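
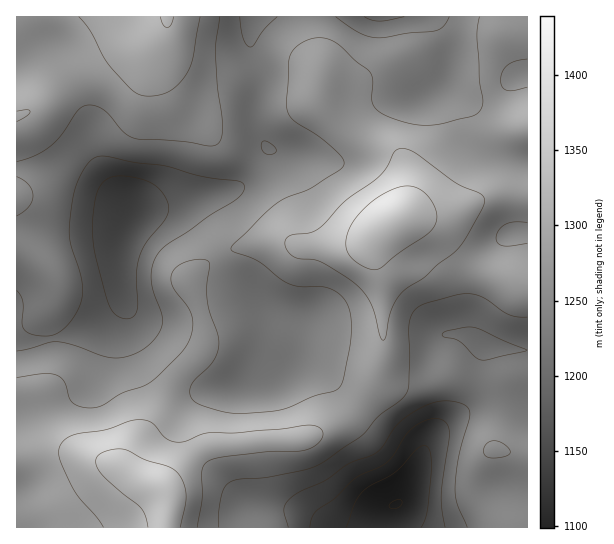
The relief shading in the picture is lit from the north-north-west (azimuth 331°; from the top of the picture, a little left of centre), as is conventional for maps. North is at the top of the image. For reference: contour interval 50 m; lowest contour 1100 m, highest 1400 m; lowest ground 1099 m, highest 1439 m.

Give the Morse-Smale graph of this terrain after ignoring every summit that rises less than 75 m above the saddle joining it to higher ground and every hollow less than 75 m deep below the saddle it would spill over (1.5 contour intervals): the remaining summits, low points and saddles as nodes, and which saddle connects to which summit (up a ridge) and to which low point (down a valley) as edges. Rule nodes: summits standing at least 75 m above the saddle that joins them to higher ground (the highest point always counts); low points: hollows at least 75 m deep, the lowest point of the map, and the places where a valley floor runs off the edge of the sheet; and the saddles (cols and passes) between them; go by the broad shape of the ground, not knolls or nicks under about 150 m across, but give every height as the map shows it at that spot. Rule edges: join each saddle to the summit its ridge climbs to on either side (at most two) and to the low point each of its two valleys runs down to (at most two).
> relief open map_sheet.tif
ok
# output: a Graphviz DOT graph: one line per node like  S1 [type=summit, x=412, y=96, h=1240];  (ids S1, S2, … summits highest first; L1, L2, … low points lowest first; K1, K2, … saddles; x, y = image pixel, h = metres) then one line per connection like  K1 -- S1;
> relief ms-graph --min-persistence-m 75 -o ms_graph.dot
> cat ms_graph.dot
graph terrain {
  S1 [type=summit, x=395, y=217, h=1439];
  S2 [type=summit, x=162, y=487, h=1427];
  S3 [type=summit, x=167, y=18, h=1403];
  L1 [type=low, x=395, y=505, h=1099];
  L2 [type=low, x=130, y=211, h=1154];
  K1 [type=saddle, x=357, y=407, h=1316];
  K2 [type=saddle, x=261, y=91, h=1260];
  K1 -- S1;
  K1 -- S2;
  K1 -- L1;
  K1 -- L2;
  K2 -- S1;
  K2 -- S3;
  K2 -- L2;
}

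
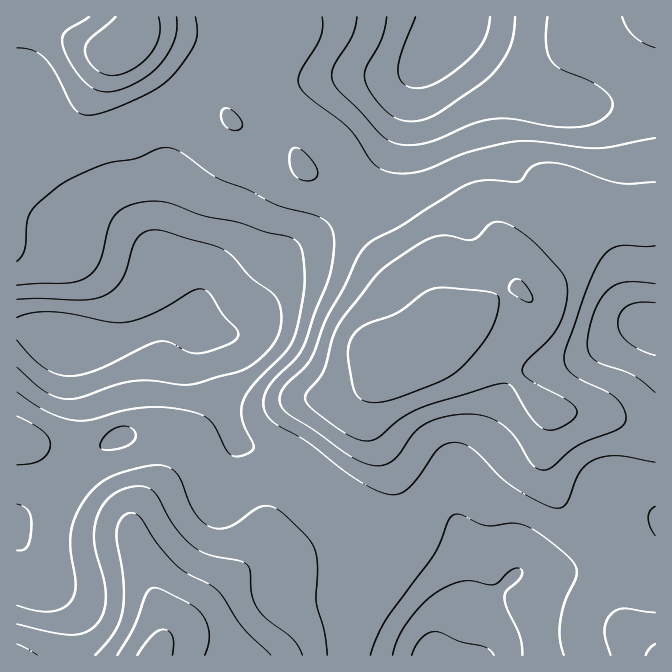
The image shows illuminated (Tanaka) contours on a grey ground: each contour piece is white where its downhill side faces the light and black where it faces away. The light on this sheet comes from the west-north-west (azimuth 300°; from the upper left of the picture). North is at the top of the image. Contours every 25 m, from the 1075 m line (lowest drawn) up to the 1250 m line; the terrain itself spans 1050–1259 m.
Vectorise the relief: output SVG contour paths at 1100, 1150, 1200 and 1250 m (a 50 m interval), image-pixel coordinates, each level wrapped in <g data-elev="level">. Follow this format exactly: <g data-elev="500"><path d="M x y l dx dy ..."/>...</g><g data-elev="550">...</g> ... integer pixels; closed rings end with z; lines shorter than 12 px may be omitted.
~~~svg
<g data-elev="1100"><path d="M393 655l5-17 8-14 16-19 13-12 15-8 14-4 10 0 14 4 7-1 14-12 8-4 5 2 0 5-4 5-12 12-2 6 3 10 13 29 2 18"/><path d="M17 299l23-1 44 2 11-1 10-4 10-7 8-10 10-31 4-9 8-6 12-2 56 15 14 7 8 6 15 19 24 18 6 10 1 12-1 12-4 11-9 12-12 11-16 9-45 12-14 1-30-5-16 1-19 4-35 13-15 1-10-2-11-6-27-24"/><path d="M515 17l-2 18-4 13-7 14-11 13-12 10-42 28-12 6-13 2-14-2-11-7-15-17-7-15 1-12 15-28 6-23"/></g><g data-elev="1150"><path d="M327 655l-3-23-8-30 2-32-1-13-3-10-7-10-25-25-7-4-7-2-11 2-20 15-8 4-10 2-10-3-9-6-7-10-11-28-5-8-7-6-8-3-20 2-30 9-15 10-13 14-8 15-5 17-1 16 6 37-2 10-6 9-10 6-11 2-13-2-17-5"/><path d="M655 613l-31-5-7 2-5 3-5 7-2 10 1 10 5 15"/><path d="M17 465l13-1 10-4 8-7 2-8-1-7-5-6-12-8-15-8"/><path d="M655 392l-22-17-38-15-6-7-2-10 2-15 5-16 6-12 9-10 8-6 8-2 30 2"/><path d="M17 261l4-4 3-7 3-27 3-10 8-10 22-18 18-10 27-11 31-6 24-10 14 1 10 5 35 25 30 11 28 15 41 12 7 4 6 6 2 6 1 10-3 27-26 72-8 15-27 28-5 10-2 10 4 10 7 7 33 20 47 35 28 16 10 2 8-2 7-3 8-8 24-34 8-5 11 0 8 2 8 5 26 27 15 11 29 16 15 4 5-2 3-3 9-25 5-8 13-10 10-3 13-1 38 6"/><path d="M655 138l-43 9-15 1-62-7-21 1-47 11-35 15-14 4-18 2-15-3-7-3-6-6-16-25-9-10-39-30-9-12-1-7 2-6 21-35 2-10-1-10"/><path d="M622 17l5 11 7 8 10 7 11 5"/></g><g data-elev="1200"><path d="M38 655l-21-11"/><path d="M271 655l-29-28-23-36-9-6-21-11-12-8-20-22-17-27-8-4-5 1-5 4-4 6-1 8 7 52 0 16-2 15-8 19-19 21"/><path d="M361 440l7 1 9-3 24-20 21-11 80-24 6 1 4 2 19 31 6 7 7 5 6 1 7-1 10-5 7-6 3-6-5-9-39-21-7-5-4-5 1-5 3-5 23-22 8-12 7-16 3-19-1-11-3-9-33-34-18-13-14-4-8 2-12 12-6 4-7 0-18-5-12 2-11 4-15 9-24 17-10 10-37 48-6 13-8 33-6 8-11 13-2 5 2 6 11 10 26 19z"/><path d="M89 17l-24 15-3 5 1 8 8 18 13 18 11 8 12 3 11-2 16-6 13-8 12-10 9-13 6-13 3-12 0-11"/></g><g data-elev="1250"><path d="M172 655l2-11-1-7-3-5-6-3-5 2-7 5-15 19"/></g>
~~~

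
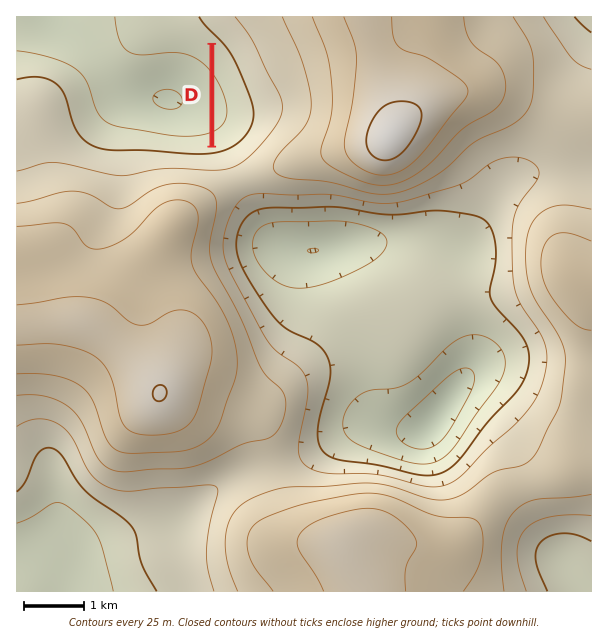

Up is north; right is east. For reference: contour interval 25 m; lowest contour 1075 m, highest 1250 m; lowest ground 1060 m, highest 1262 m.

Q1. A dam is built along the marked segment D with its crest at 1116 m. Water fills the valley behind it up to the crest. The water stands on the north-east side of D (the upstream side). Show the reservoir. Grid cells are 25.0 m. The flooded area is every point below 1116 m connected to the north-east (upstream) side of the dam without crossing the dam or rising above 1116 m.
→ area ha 56.4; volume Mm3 5.88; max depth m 25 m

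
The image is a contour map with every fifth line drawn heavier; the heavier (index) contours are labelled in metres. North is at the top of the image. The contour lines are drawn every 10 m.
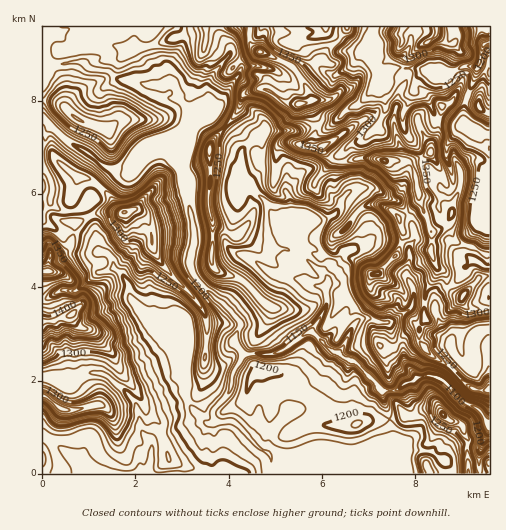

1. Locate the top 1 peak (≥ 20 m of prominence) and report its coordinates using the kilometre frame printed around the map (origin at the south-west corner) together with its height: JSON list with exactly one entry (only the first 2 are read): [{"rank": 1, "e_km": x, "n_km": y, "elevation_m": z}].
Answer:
[{"rank": 1, "e_km": 0.66, "n_km": 3.44, "elevation_m": 1424}]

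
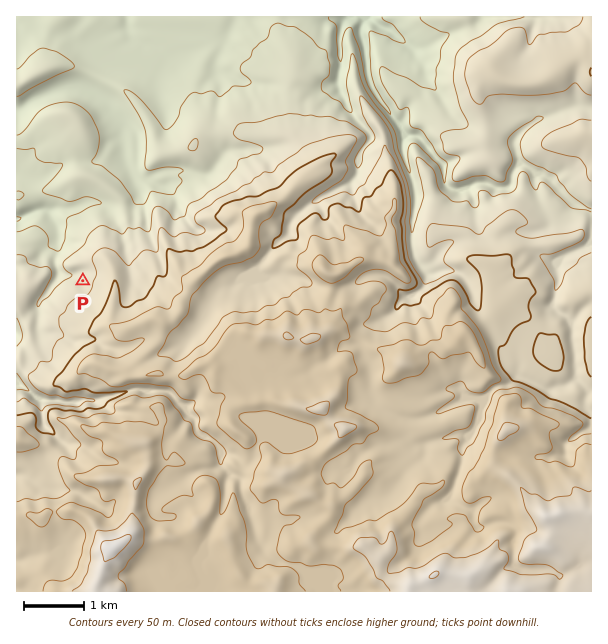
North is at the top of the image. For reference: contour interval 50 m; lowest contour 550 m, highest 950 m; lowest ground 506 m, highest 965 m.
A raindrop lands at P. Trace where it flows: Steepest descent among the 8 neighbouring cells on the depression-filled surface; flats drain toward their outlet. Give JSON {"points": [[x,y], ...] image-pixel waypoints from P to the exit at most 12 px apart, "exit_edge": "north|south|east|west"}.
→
{"points": [[83, 281], [71, 276], [59, 273], [56, 261], [56, 249], [57, 237], [57, 225], [50, 213], [39, 210], [27, 215], [17, 219]], "exit_edge": "west"}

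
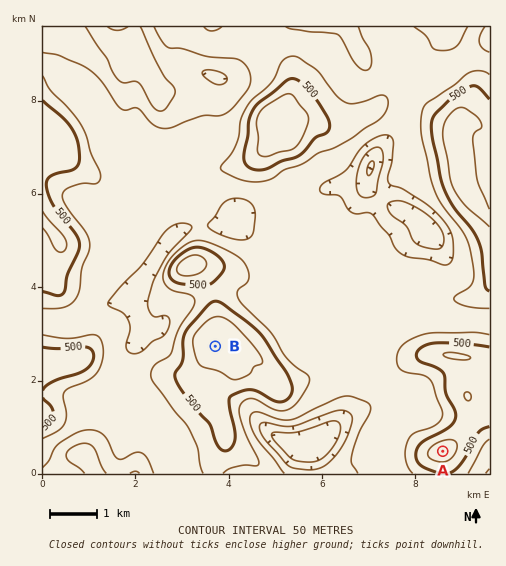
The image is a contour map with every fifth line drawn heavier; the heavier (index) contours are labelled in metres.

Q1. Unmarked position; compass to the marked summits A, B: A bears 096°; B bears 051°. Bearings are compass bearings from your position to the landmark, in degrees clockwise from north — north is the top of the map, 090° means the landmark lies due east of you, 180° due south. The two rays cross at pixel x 127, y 418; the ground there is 420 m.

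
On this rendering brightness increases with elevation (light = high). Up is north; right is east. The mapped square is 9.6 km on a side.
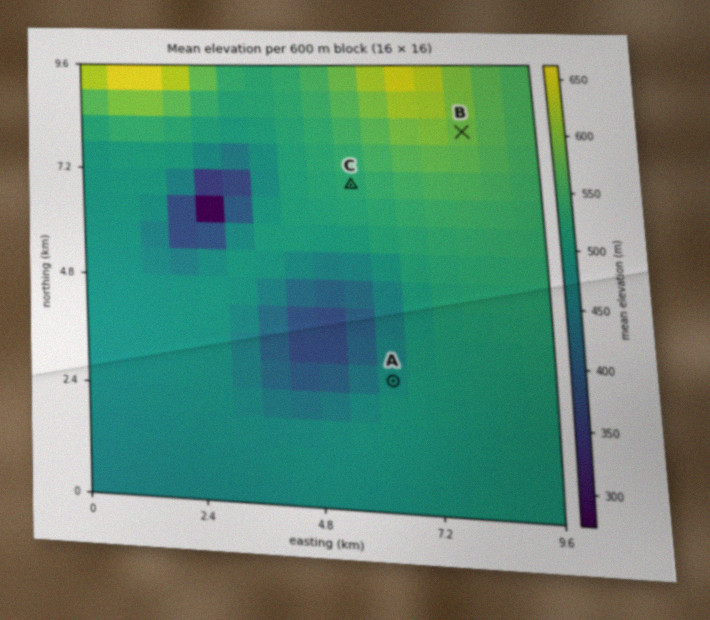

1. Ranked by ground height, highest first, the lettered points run B C A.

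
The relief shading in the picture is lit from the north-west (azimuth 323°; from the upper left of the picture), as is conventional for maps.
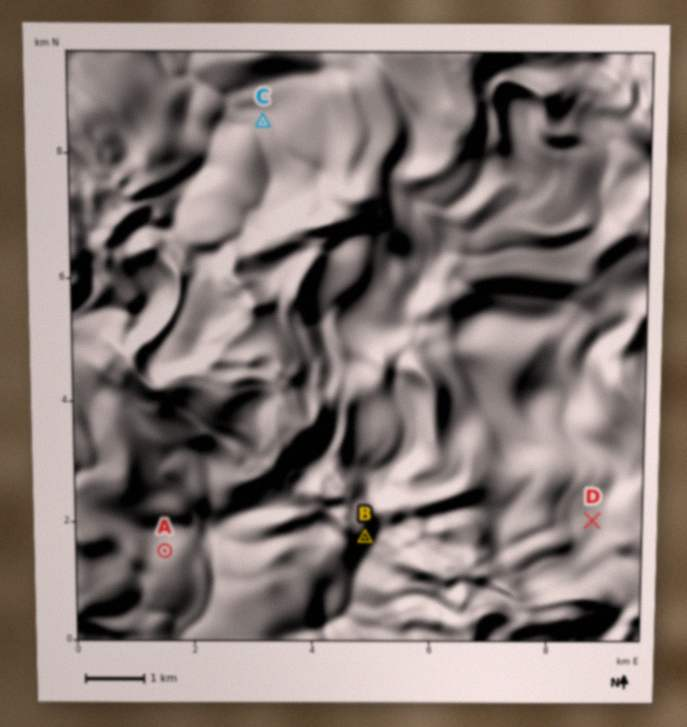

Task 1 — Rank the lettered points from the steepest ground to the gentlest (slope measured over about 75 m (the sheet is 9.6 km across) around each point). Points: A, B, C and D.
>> B A C D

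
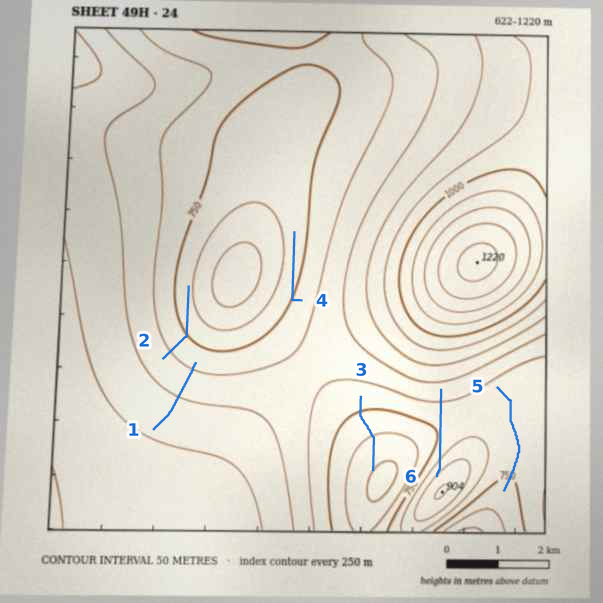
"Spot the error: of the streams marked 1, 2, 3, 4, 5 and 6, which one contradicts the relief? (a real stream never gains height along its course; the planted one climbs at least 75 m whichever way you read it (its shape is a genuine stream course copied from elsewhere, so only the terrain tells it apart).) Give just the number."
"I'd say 6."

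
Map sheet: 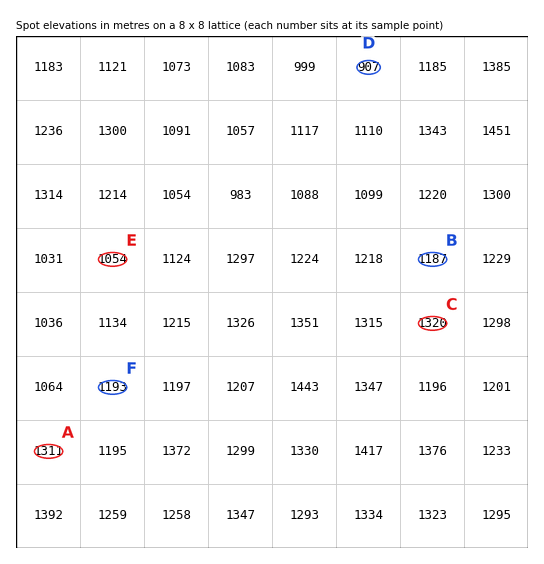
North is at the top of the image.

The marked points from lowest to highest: B A C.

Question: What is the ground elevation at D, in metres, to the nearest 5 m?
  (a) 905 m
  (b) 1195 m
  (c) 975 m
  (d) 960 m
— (a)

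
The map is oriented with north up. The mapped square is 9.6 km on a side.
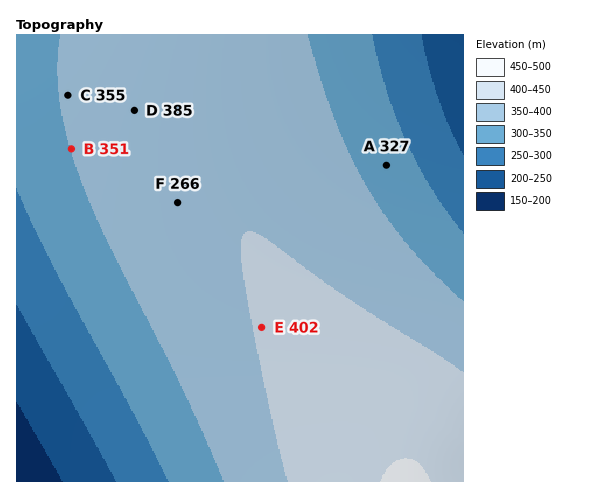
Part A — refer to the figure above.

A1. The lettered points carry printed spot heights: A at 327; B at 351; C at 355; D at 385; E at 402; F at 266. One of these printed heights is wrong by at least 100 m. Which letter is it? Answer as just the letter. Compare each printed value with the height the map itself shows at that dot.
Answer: F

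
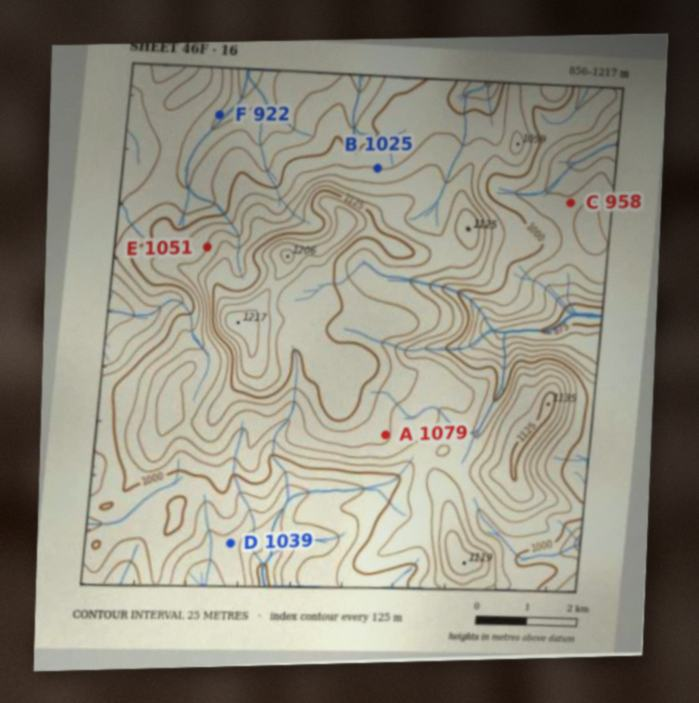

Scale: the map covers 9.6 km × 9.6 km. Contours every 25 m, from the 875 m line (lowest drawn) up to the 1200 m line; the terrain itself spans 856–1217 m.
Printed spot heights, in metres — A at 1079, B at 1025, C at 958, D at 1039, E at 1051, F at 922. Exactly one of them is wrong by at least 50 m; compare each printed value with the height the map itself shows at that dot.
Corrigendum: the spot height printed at D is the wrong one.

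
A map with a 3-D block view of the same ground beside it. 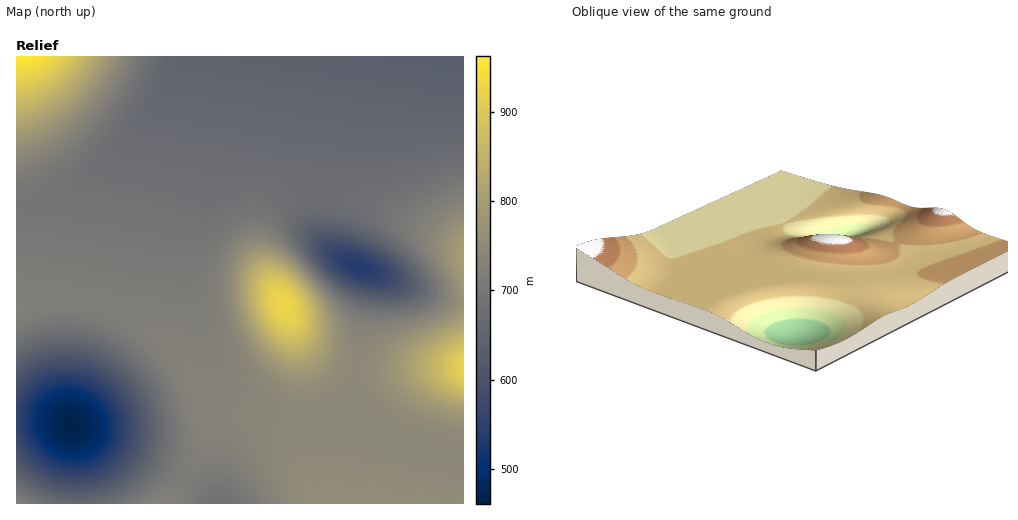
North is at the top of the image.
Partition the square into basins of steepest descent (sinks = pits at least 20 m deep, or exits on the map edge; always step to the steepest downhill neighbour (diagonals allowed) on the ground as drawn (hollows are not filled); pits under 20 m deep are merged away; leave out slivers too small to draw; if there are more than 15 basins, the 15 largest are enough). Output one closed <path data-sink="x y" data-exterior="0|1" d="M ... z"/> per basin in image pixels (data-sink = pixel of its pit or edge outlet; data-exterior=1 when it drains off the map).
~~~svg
<path data-sink="463 57" data-exterior="1" d="M463 56l-446 0-1 249 30-5 35 1 30 8 32 17 15 11 20 22 13 18 15 30 17 0 20 5 31 15 16 18 31 53-12-42 0-53-5-38-15-49-26-51-3-15 0-20 2-10 5-9 18-15 17-5 19 0 49 13 93 43z"/><path data-sink="71 424" data-exterior="0" d="M71 300l-25 0-30 6 0 197 153 1 26-39 10-23 2-27-5-17-11-21-13-18-26-27-35-20-20-8z"/><path data-sink="358 267" data-exterior="0" d="M321 191l-26 1-15 6-13 13-7 19 0 20 3 15 29 59 11 15 20 17 34 12 48 1 58-3 1-118-94-44z"/><path data-sink="221 503" data-exterior="1" d="M223 407l-18 1 2 7 0 16-4 18-32 55 153-1-34-58-16-18-24-13z"/>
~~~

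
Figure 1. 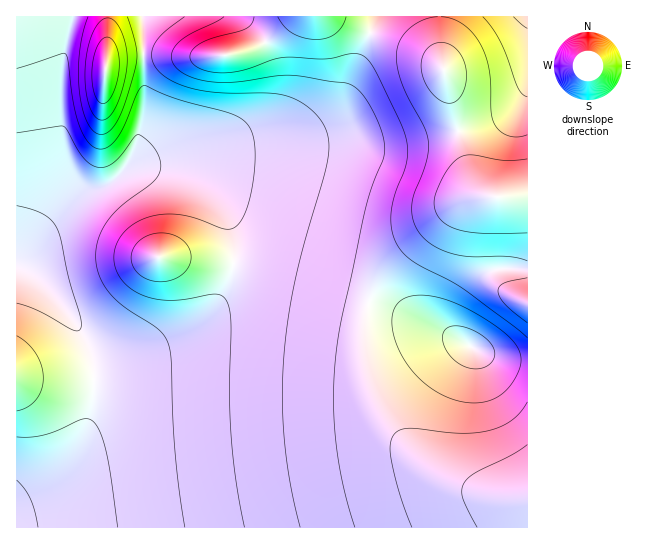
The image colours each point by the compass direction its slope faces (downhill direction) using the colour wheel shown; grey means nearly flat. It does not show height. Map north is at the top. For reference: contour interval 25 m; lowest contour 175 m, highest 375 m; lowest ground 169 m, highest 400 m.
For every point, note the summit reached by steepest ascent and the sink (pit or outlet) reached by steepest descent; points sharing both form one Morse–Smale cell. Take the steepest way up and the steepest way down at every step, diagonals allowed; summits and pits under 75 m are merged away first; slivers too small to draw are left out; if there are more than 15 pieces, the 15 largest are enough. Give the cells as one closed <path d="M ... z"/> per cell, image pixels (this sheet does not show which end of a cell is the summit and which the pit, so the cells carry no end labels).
<path d="M527 16l-384 1 2 76-1 25-3 13-10 28-18 22-8 6-24 8-19 13-46 49 1 271 511-1z"/><path d="M142 16l-70 1-8 32-4 30 1 86-2 16-10 25-17 28-15 17 0 5 45-48 19-13 24-8 8-6 18-22 10-28 3-13 1-25-1-67z"/><path d="M71 16l-55 1 1 236 27-38 11-21 4-13 2-16-1-86z"/>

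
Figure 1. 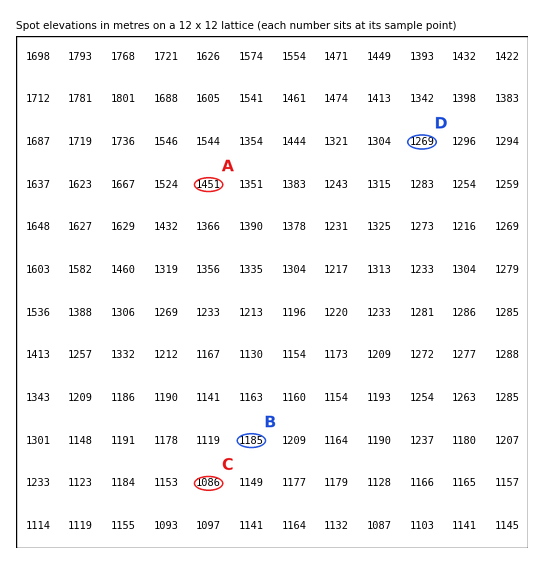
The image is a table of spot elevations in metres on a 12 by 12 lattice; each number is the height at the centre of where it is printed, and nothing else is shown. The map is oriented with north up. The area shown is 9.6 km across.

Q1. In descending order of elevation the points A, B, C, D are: A D B C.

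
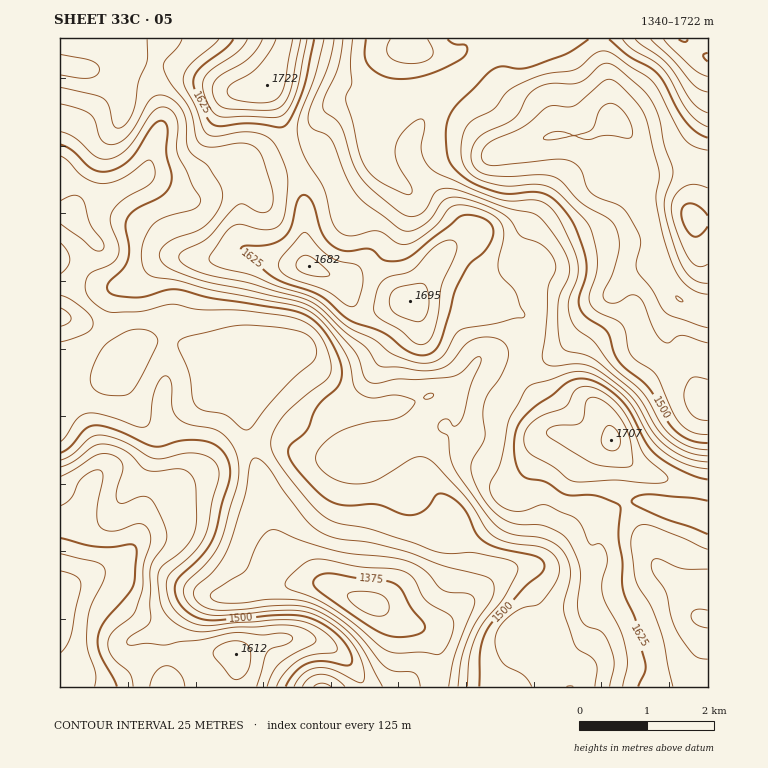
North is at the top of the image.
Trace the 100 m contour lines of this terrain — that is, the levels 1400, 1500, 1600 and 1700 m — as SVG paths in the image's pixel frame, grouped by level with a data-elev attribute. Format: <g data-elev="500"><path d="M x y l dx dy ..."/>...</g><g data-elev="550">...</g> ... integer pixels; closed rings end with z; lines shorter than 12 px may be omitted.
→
<g data-elev="1400"><path d="M436 655l-14-3-25 1-10-3-48-37-23-14-28-11-3-3 1-3 5-7 13-11 12-5 11 1 31 7 34 2 13 3 9 6 12 22 22 14 5 5 0 10-4 13-7 10z"/><path d="M681 302l-4-2-1-4 6 4 1 1z"/><path d="M544 139l1-3 9-4 10 0 10 3 15-4 5-4 7-18 4-4 5-2 6 2 7 6 6 9 3 11 0 6-4 1-20-3-19 4-15-3-22 4z"/></g><g data-elev="1500"><path d="M286 687l10-16 13-8 13-2 24 5 4-1 2-4 0-5-6-12-9-10-11-8-12-7-12-3-27-1-61 5-13-1-16-9-5-6-4-9-1-8 2-7 28-29 7-10 4-10 14-57-2-14-7-11-10-6-15-3-14 0-20 6-9 0-37-16-20-5-10 4-16 18-10 6"/><path d="M708 443l-19-3-15-11-7-8-19-33-23-20-7-8-4-8-7-20-6-5-13-9-7-7-2-11 7-26-1-17-11-32-14-20-10-8-10-4-8-1-27 2-26-8-10-5-10-8-8-9-3-6-2-26 4-17 8-11 32-32 11-6 19 3 13-3 34-13 21-14"/><path d="M708 216l-7-8-9-4-7 1-4 7 3 13 8 11 7 0 9-10"/><path d="M60 144l12 6 20 19 7 2 9 0 12-4 10-8 25-36 7-2 5 4 1 7-2 20 6 22-1 11-4 6-5 5-25 12-9 9-3 10 4 18 0 12-5 10-16 17-1 5 3 4 9 3 19 1 29-7 13 0 32 8 84 13 15 7 13 14 9 13 7 15 2 10-1 11-5 8-18 17-11 24-16 15-3 7 2 6 5 9 26 28 8 6 10 3 12 2 25-2 26 10 8 1 12-3 7-6 7-10 3-2 5 0 10 5 9 8 5 9 8 17 9 9 15 6 35 8 8 5 1 6-2 5-19 16-29 33-8 10-6 20-1 36"/><path d="M448 39l6 5 10 1 3 1 0 5-4 7-15 8-18 8-15 4-13 1-19-3-13-9-5-11 1-17"/><path d="M609 39l19 17 20 11 9 6 7 9 13 27 9 13 10 10 12 6"/></g><g data-elev="1600"><path d="M133 687l-3-12-17-17-4-9-1-6 4-11 19-15 5-8 7-21 1-25 6-20-1-12-4-6-5-1-27 7-9-1-5-4-2-7 0-10 6-32-1-5-3-2-7 1-9 6-4 5-8 17-11 7"/><path d="M232 678l6 1 5-2 4-6 3-6 1-11-2-6-3-4-6-3-9 0-10 3-5 4-3 5 2 5z"/><path d="M708 469l-24-6-22-13-12-12-16-29-9-11-20-17-17-8-9-2-8 1-41 13-5 6-16 28-8 43-11 22 1 10 7 10 12 6 12 1 18-6 5 0 27 11 9 8 8 19 4 2 6-1 4 2 3 6 1 8-5 22 0 12 4 10 15 28 6 24 0 10-4 21"/><path d="M60 75l19 3 10 0 8-3 3-5-3-5-6-5-31-6"/><path d="M219 39l-27 24-6 7-2 6 1 11 11 20 7 22 4 5 5 2 34-4 12 1 10 4 7 7 7 15 5 14 1 12-3 28-6 12-5 4-7 1-26-6-8 2-8 8-15 22-1 3 2 3 9 5 30 7 27 12 35 11 11 8 26 23 26 12 18 14 24 9 12 0 11-4 6-7 10-18 7-5 60-12 1-4-4-7-4-13-15-17-3-7 0-8 6-24-1-10-6-9-9-6-22-7-14 1-4 4-9 12-8 8-16 11-10 4-8-2-12-9-7-3-7 0-22 5-7-2-6-6-5-10-7-29-20-33-7-24 2-15 16-41 9-37"/><path d="M664 39l28 29 7 5 9 3"/></g><g data-elev="1700"><path d="M708 610l-12 0-4 2-1 4 1 5 4 3 12 4"/><path d="M608 450l8 0 4-7-2-10-3-5-5-3-5 4-4 11 2 6z"/><path d="M276 39l-7 14-12 15-28 19-2 5 3 5 8 3 20 3 12-1 7-4 5-5 3-8 8-46"/></g>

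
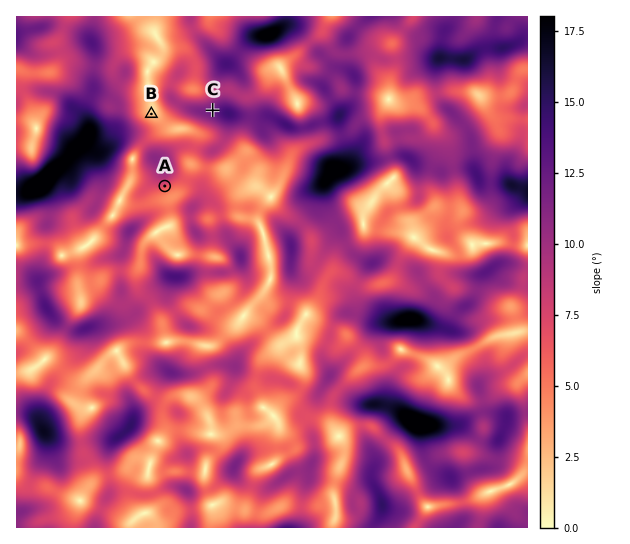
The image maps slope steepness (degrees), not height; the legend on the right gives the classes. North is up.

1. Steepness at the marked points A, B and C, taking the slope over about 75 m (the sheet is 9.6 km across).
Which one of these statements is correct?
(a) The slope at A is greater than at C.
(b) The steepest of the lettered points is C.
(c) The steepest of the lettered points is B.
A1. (b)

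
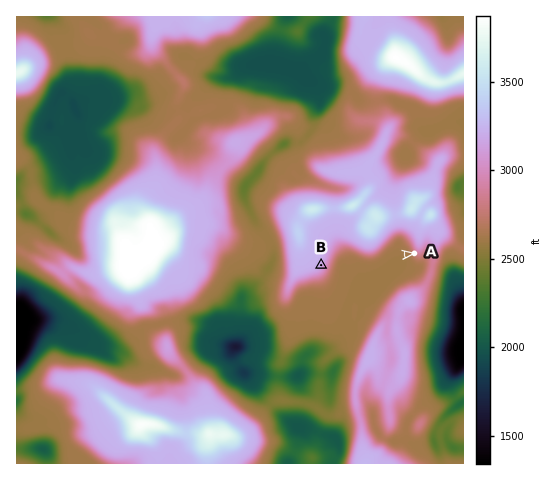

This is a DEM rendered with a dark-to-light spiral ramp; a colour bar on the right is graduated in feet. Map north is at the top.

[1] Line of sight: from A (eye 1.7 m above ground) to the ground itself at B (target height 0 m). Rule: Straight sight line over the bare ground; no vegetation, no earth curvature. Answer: yes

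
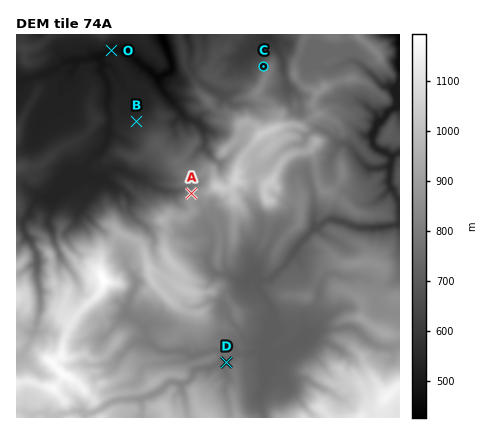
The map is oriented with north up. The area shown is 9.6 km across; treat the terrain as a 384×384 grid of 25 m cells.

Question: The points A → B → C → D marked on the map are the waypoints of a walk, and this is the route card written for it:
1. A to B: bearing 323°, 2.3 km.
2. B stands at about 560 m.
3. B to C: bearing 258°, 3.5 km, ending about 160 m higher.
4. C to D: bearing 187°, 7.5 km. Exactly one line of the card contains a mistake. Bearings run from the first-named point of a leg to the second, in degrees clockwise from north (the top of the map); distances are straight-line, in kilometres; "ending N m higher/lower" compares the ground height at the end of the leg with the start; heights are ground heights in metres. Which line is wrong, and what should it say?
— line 3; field bearing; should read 67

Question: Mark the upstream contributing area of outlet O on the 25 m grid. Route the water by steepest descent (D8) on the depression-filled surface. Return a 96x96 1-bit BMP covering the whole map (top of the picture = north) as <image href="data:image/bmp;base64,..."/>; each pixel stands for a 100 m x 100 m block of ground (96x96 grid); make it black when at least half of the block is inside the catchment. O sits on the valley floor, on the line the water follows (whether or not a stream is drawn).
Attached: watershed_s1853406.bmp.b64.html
<image width="96" height="96" href="data:image/bmp;base64,Qk2+BAAAAAAAAD4AAAAoAAAAYAAAAGAAAAABAAEAAAAAAIAEAAATCwAAEwsAAAIAAAAAAAAA////AAAAAAAAAAAAAAAAAAAAAAAAAAAAAAAAAAAAAAAAAAAAAAAAAAAAAAAAAAAAAAAAAAAAAAAAAAAAAAAAAAAAAAAAAAAAAAAAAAAAAAAAAAAAAAAAAAAAAAAAAAAAAAAAAAAAAAAHwAAAAAAAAAAAAAD/4AAAAAAAAAAAAAD/8AAAAAAAAAAAAAD/4AAAAAAAAAAAAAD/wAAAAAAAAAAAAAD/gAAAAAAAAAAAAAD/wAAAAAAAAAAAAAD/4AAAAAAAAAAAAAD/8AAAAAAAAAAAAAD/8AAAAAAAAAAAAAD/8AAAAAAAAAAAAAD/8AAAAAAAAAAAAAD/8AAAAAAAAAAAAAD/+AAAAAAAAAAAAAD/+AAAAAAAAAAAAAD//AAAAAAAAAAAAAD//AAAAAAAAAAAAAD//gAAAAAAAAAAAAD//wAAAAAAAAAAAAD//4AAAAAAAAAAAAD//8AAAAAAAAAAAAD//+AAAAAAAAAAAAD///AAAAAAAAAAAAD///gAAAAAAAAAAAD///gAAAAAAAAAAAD///wAAMAAAAAAAAD///wAA8AAAAAAAAD///gAB8AAAAAAAAD///gAH4AAAAAAAAD///gAfwAAAAAAAAD///gAfgAAAAAAAAD///gAfAAAAAAAAAD///gA/AAAAAAAAAD///wA+AAAAAAAAAD///4A+AAAAAAAAAD///8B+AAAAAAAAAD///8D+AAAAAAAAAD///+f+AAAAAAAAAD/////+AAAAAAAAAD/////+AAAAAAAAAD/////+AAAAAAAAAD/////+AAAAAAAAAD//////8AAAAAAAAD///////AAAAAAAAD///////AAAAAAAAD///////AAAAAAAAD///////AAAAAAAAD///////gAAAAAAAD///////8AAAAAAAD///////+AAAAAAAD////////AAAAAAAD////////AAAAAAAD///////fAAAAAAAD//////8GAAAAAAAD//////4AAAAAAAAD//////4AAAAAAAAD//////gAAAAAAAAD//////AAAAAAAAAD/////+AAAAAAAAAD/////8AAAAAAAAAD/////8AAAAAAAAAD/////8AAAAAAAAAD/////+AAAAAAAAAD/////+AAAAAAAAAD/////+AAAAAAAAAD/////+AAAAAAAAAD/////+AAAAAAAAAD/////8AAAAAAAAAD/////8AAAAAAAAAD/////8AAAAAAAAAD/////4AAAAAAAAAD/////4AAAAAAAAAD/////wAAAAAAAAAD/////gAAAAAAAAAD////+AAAAAAAAAAD////4AAAAAAAAAAD////wAAAAAAAAAAD////wAAAAAAAAAAD////gAAAAAAAAAAD////gAAAAAAAAAAD////AAAAAAAAAAAD///+AAAAAAAAAAAD///8AAAAAAAAAAAD///8AAAAAAAAAAADP//4AAAAAAAAAAAAD//wAAAAAAAAAAAAB//wAAAAAAAAAAAAA//wAAAAAAAAAAAA="/>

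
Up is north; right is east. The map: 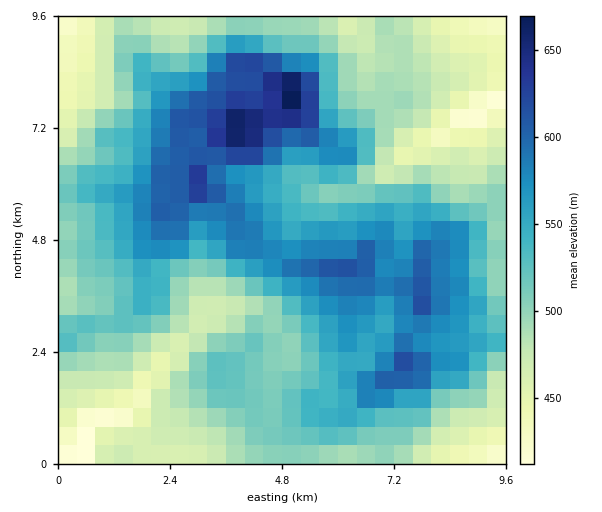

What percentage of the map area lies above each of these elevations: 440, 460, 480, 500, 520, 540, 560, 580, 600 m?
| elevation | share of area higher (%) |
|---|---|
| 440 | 95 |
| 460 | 88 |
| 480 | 77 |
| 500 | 63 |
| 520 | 49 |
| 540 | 39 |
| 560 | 28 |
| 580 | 18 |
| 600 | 10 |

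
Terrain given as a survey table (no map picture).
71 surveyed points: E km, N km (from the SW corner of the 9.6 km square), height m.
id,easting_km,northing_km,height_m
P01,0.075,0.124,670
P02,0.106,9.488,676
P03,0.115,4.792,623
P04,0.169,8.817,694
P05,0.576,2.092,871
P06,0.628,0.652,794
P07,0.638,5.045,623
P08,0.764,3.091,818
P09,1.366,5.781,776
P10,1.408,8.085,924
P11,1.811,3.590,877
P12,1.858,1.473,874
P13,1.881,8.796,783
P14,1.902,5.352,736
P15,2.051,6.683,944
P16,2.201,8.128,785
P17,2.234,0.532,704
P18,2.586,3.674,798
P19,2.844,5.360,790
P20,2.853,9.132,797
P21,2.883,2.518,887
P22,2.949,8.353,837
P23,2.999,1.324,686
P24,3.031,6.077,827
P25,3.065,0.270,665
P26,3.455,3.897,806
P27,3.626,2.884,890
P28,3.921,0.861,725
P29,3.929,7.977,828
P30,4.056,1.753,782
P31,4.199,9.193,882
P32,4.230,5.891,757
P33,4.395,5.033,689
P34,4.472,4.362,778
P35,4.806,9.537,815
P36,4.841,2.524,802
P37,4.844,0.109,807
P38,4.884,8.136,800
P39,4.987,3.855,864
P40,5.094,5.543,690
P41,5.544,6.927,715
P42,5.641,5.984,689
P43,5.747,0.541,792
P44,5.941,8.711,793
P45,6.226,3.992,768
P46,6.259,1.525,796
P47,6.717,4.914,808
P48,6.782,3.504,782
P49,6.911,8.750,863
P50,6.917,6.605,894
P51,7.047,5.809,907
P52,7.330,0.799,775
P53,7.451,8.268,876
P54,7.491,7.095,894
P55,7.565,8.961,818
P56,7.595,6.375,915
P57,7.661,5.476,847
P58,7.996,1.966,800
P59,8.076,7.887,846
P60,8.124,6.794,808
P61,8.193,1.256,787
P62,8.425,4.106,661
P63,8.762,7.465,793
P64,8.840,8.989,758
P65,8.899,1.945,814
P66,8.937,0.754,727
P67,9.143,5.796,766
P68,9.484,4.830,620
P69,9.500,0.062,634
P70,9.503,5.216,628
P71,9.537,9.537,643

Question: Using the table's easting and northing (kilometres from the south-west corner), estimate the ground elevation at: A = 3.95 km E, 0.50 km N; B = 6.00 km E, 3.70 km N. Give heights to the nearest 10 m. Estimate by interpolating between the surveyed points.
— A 770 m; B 770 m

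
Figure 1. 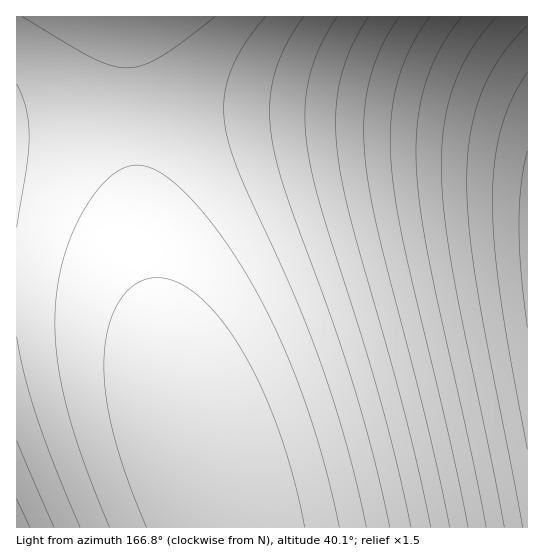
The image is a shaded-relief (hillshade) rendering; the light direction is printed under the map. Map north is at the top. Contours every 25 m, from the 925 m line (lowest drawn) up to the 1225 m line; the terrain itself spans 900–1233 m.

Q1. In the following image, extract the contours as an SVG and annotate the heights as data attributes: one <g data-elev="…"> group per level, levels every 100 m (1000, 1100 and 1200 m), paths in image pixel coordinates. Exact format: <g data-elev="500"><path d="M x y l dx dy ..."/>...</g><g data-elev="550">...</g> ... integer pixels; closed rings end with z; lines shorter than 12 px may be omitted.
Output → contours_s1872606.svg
<g data-elev="1000"><path d="M54 527l-37-86"/><path d="M304 17l-19 30-11 30-4 30 2 34 5 24 9 29 45 124 23 69 20 71 16 69"/></g><g data-elev="1100"><path d="M430 17l-20 32-13 34-6 38 0 42 5 38 8 44 45 192 19 90"/></g><g data-elev="1200"><path d="M527 72l-15 27-11 31-7 33-2 39 2 43 6 50 27 154"/></g>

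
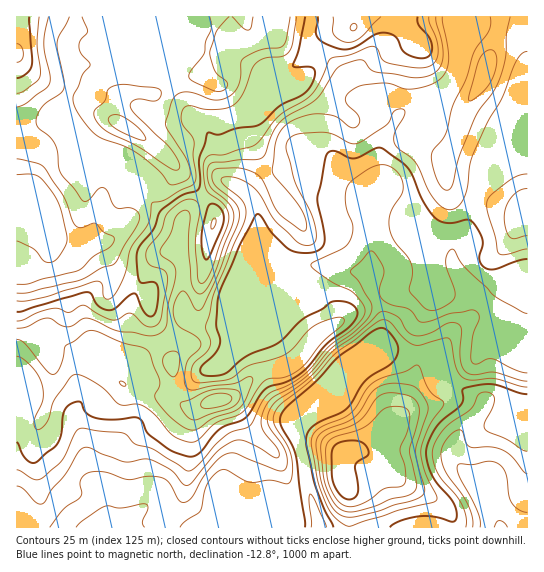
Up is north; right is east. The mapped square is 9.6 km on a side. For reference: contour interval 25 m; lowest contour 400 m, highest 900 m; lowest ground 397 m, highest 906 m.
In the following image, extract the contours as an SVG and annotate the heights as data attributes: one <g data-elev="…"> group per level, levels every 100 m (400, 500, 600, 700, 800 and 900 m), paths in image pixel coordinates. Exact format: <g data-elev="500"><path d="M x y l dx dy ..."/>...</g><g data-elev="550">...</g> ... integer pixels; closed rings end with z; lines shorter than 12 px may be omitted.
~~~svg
<g data-elev="400"><path d="M494 527l3-5 2-1 6 2 2 4"/></g><g data-elev="500"><path d="M305 527l-9-70-4-12-11-19-1-5 1-6 5-8 29-25 24-25 34-26 5-2 5-1 7 5 7 12 1 6-3 8-7 7-15 9-8 6-14 22-5 6-31 15-6 6-2 5-1 11 9 37 9 26 9 18"/><path d="M390 527l11-6 17-5 16 1 17 5 3-1 2-2 1-6-3-8-21-28-5-14-2-12 3-10 8-15 25-23 1-14 16-4 12-1 36 10"/></g><g data-elev="600"><path d="M346 506l7 1 7-2 10-6 13-10 18-2 4-3 1-6-1-11-5-17 7-19 2-9 0-9-3-5-9-2-11 2-21 19-30 10-8 6-1 11 3 29 8 16z"/><path d="M17 470l17 9 8-1 20-17 13-29 3-3 4-1 43 6 10 10 18 5 33 21 4 1 8-6 17-20 11-10 7-4 17-5 11-23 6-8 6-4 17-7 13-9 25-28 25-18 11-14 1-5-1-4-10-13-24-12-17-12-2-4 2-3 29-13 7-6 3-8 1-8-7-21 0-17 7-10 22-13 8-1 7 2 7 4 5 8 1 12-12 20-2 8 0 8 5 13 14 17 3 7 1 10-2 17 13 16 6 3 8 0 12-7 5-5 1-8-9-28 1-8 3-4 3-1 11 17 30 29 28 17 5 1"/></g><g data-elev="700"><path d="M191 419l6 1 35-13 7-6 1-8-7-4-19 0-32 13-2 3 2 5z"/><path d="M172 377l5-3 3-12-1-8-5-3-8 3-3 7 3 9z"/><path d="M17 328l9-1 15-7 6-2 5 1 10 7 7 1 17-9 7 2 18 9 10 3 12 0 17 4 7-1 5-3 5-7 1-20 6-22 2-10-2-8-13-10-1-4 10-17 6-17 4-4 5-3 3 1 2 3-2 32 3 35 3 9 5 4 6-3 6-10 22-58 1-9-3-8-6-7-12-9-4-5-2-12 2-8 5-3 43-2 5-2 4-5 7-20 6-10 8-7 29-17 6-6 13-23 8-5 18-5 4 1 6 9 6 2 38 6 11-1 8-4 7-7 2-11-1-13-6-25"/><path d="M469 101l4-1 9-7 11-15 4-17-1-7-3-4-7 1-7 8-10 35z"/></g><g data-elev="800"><path d="M17 293l12 0 49-12 24-13 11-3 4-4 22-42 0-5-5-5-5-1-10 1-4-2-8-16-4-3-5 1-11 12-2 1-3-2-22-27-2-7-1-15-3-9-17-17 0-8 5-10 5-5 13-8 4-5 0-8-7-38 2-8 10-18"/><path d="M351 30l3 1 2-2 1-3-2-2-4 1z"/><path d="M82 17l6 14-8 10-1 8 2 5 9 11-7 9-10 21 0 7 3 8 9 13 10 11 8 5 23 8 10 6 22 17 11 14 4 1 14-5 3-7-4-15-20-32 0-5 8-23 5-5 7-1 8 1 20 7 8-1 8-3 6-6 3-7 2-20 1-4 17-9 19-2 5-2 3-7 4-22"/></g><g data-elev="900"><path d="M17 62l5-3 1-5-2-8-4-2"/></g>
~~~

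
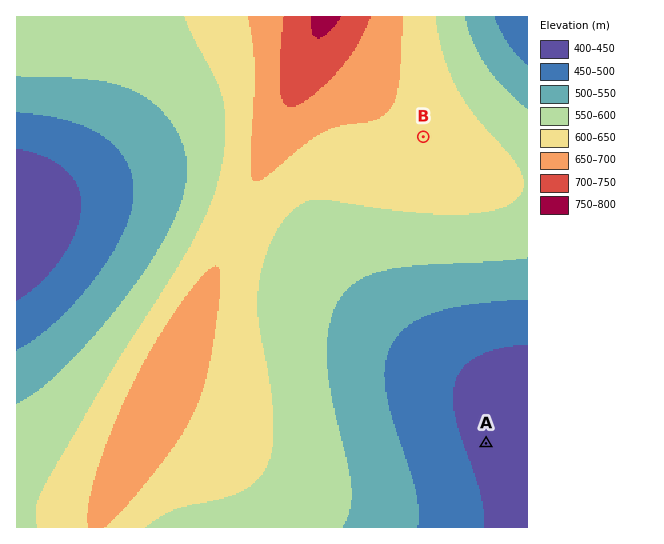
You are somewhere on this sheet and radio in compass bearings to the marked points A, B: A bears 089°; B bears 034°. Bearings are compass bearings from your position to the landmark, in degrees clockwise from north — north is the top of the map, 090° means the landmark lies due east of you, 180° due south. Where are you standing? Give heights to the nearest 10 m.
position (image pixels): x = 213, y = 448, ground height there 620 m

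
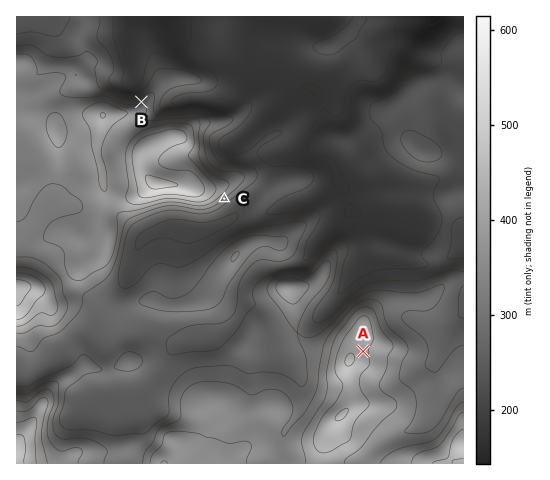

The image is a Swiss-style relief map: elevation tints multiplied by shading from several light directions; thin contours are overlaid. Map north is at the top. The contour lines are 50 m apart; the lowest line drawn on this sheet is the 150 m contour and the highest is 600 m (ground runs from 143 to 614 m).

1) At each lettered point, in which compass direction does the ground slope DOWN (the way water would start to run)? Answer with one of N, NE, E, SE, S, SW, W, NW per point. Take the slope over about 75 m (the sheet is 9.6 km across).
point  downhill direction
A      E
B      N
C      SE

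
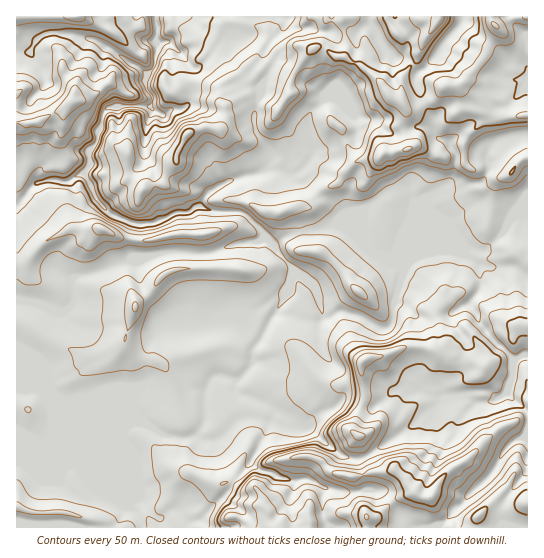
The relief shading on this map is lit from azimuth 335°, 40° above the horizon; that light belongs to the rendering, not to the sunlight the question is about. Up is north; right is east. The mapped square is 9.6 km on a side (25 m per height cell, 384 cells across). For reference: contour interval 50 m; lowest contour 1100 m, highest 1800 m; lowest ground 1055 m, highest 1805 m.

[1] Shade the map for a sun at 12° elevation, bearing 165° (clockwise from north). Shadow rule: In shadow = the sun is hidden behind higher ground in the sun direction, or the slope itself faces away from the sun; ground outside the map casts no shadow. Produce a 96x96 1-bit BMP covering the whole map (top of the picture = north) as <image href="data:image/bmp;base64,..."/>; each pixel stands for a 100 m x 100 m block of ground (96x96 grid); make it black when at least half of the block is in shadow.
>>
<image width="96" height="96" href="data:image/bmp;base64,Qk2+BAAAAAAAAD4AAAAoAAAAYAAAAGAAAAABAAEAAAAAAIAEAAATCwAAEwsAAAIAAAAAAAAA////AAAAAAAAAAAAAAAAAAAAQAAAAAAABAAAAAAAYAAABAAAD+BAABAAfAAf/AAAD+A8B/gAPwA/8AAAD8AcH/wAHwAfwAAAB/geP/wAH4YAAAAAB+EfP/4EH8cAAAAAB+H/v/gMD+cAAAAAB///AMAGB/cAAAAAB//+AAAXB/sAAAAAH/+AH8AfgfsAAAAAf/4AP/w/wP8AAAAAf/4AP/8/8H8AAAAAH//4////+DwAAAAAD////n///DwAAAAAAf///D///h4AAAAAAf//+B///g4AAAAAAf//8A///4AAAAAAAP//8e///8AAAAAAAP////f///AAAAAAAO////cf//wAAAAAAM////oP//4AAAAAAA////gD//4AAAAAAA///4AB//4AAAAAAAf//wAAP/wAAAAAAAf//wAAD/wAAAAAAAP8fwAAAHgAAAAAAADwfgAAABgAAAAAAAAAfgAAAAAAAAAAAAAAfAAAAAAAAAAAAAAAfAAAAAAAAAAAAAAAeYAAAAMAAAAAAAAAc/AAACAAAAAAAAAAY/4AAGAAAAAAAAAAB//8AOAAAAAAAAAAD//+AcAAAAAAAAAAD//+Q4AAAAAAAAAAD///5wAAAAAAAAAAH//9/gAAAAAAAAAAD//4/g0AAAAAAAAAD//gPD8AAAAAAAAAD8/AOP8AAAAAAAAABweAAe8AAAIAAAAAAAMAAwwAAAAAAAAAAAAAAAAAAAAAAAAAAYAAAAAAAAAAAAAAAYAAAAAAAABgAAAAAAAAAAAAAAB4AAAAAAAAAAAAAAB///AAAAAAAAAAAAB///AAAAAAAAAAAAA//+AAAAAAAAAAAAAEB/wPgAAAAAAAAAAAAAAfwAAAAAAAAAfgAAAfwAAAAAAEAD//8AAHgAAAAAAAAP///gAAAAAAAAAAD////4AAAAAAAAAAD/j//+AAAAAAAAAAD+A//8AAAAAAAAAAD8AH+AfgAAAAAAAAD4AAeB/4AAAAAAAALwAADj/+AAAAAAAf7wIADwD8AAAAAAAf/gMAA8AAQAAAAAAH/gOAAAAAYAAAAAAAHwOAAAAAAAAAAHAAD4PAAAAADAAAADgABwHAAAAADgAAABwABgGAAAAAB+AAAB4AAwH4AAAAAfAAAA8AA4H8AAAAAf/AAA8AA5H+AAAAAf/gAAYAA/j+AAAAAP/wAAAAA/j/gAAAAP/wAAAAAfj/6AAAAPwAAADwAfj//AAAAP4AAAD8Af///AAAAHAAAAD+AP///AAAIAAAAAd/gP//8AOAAAAAAAZ/wDD/+APAAAAAAAA/wAT/+APgAAAAAACf5wfP4AHgAAIAAAD/74fvzAHgAAIBAAD/98Hv/gAAAAkH4AD/ccf+/4AAAB+P4ADOef59/8AwAD+H+ADAffx/D+AwAH/H+ACAf/h/APAAAYOH4AAAf+H+AHgAHAADgAABv8H8ADzjPAABMAAH34H4AAj/+AAAIgADyABgAAD/4AAAHgAAAAAwAAB/wAAAHgAAAAAgAAB/gAAAHAAAAAAAAAB+AAAACCA="/>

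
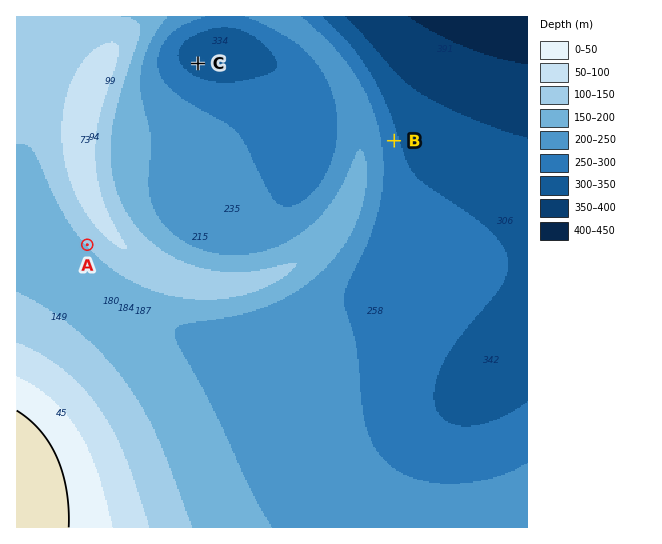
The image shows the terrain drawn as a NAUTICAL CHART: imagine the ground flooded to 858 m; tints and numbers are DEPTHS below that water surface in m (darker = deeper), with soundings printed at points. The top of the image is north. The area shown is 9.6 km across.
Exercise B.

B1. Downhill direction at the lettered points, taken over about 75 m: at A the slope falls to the SW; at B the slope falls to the E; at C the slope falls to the NE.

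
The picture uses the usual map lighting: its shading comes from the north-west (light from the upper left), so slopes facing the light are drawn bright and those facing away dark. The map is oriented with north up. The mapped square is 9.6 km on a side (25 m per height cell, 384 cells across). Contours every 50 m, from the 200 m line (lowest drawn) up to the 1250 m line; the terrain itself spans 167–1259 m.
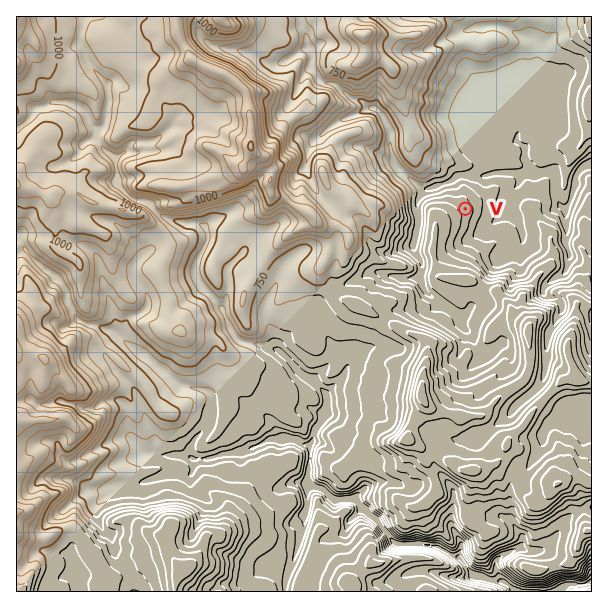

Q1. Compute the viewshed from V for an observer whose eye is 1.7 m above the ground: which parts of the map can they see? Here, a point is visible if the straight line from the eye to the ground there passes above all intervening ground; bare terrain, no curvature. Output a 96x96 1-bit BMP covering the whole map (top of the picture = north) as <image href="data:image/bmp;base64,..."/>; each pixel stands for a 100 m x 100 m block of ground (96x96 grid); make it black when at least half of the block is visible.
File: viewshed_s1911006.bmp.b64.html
<image width="96" height="96" href="data:image/bmp;base64,Qk2+BAAAAAAAAD4AAAAoAAAAYAAAAGAAAAABAAEAAAAAAIAEAAATCwAAEwsAAAIAAAAAAAAA////AAAAAAAAAAAAAAAAAAAAAAAAAAAAAAAAAAAAAAAAAAAAAAAAAAAAAAAAAAAAAAAAAAAAAAAAAAAAAAAAAAAAAAAAAAAAAAAAAAAAAAAAAAAAAAAAAAAAAAAAAAAAAAAAAAAAAAAAAAAAAAAAAAAAAAAAAAAAAAAAAAAAAAAAAAAAAAAAAAAAAAAAAAAAAAAAAAAAAAAAAAAAAAAAAAAAAAAAAAAAAAAAAAAAAAAAAAAAAAAAAAAAAAAAAAAAAAAAAAAAAAAAAAAAAAAAAAAAAAAAAAAAAAAAAAAAAAAAAAAAAAAAAAAAAAAAAAAAAAAAAAAAAAAAAAAAAAAAAAAAAAAAAAAAAAAAAAAAAAAAAAAAAAAAAAAAAAAAAAAAAAAAAAAAAAAAAAAAAAAAAAAAAAAAAAAAAAAAAAAAAAAAAAAAAAAAAAAAAAAAAAAAAAAAAAAAAAAAAAAAAAAAAAAAAAAAAAAAAAAAAAAAAAAAAAAAAAAAAAAAAAAAAAAAAAAAAAQAAAAAAAAAAAAAAAgAAAAAAAAAAAAAAAgAQAAAAAAAAAAAAAgAMAAAAAAAAAAAABwAAAAAAAAAAAAAABgAAAAAAAAAAAAAABgAAAAAAAAAAAAAAAwAAAAAAAAAAAAAAAgAAAAAAAAAAAAAAAAAAAAAAAAAAAAAAAQAABAAAAAAAAAAABwACBgAAAAAAAAAADAACBgAAAAAAAAAAAABHBgAAAAAAAAAAAABnhwAAAAAAAAAAAAAfxwAAAAAAAAAAAAAe9gAAAAAAAAAAAAAcBwAAAAAAAAAAAAAeDwAAAAAAAAAAAADvDwAAAAAAAAAAAAHngQAAAAAAAAAAAD/3gIAAAAAAAAAAAD8fwEAAAAAAAAAAAB4P4EAAAAAAAAAAAAAD8MAAAAAAAAAAAAAD8IAAAAAAAAAAAAAD8IAAAAAAAAAAAAAD4MAAAAAAAAAAAAAP4MAAAAAAAAAAAAAP4YAAAAAAAAACAAAHwYAAAAAAAAAHAHAHgYAAAAAAAAAAgHgHgYAAAAAAAAABwAwPgYAAAAAAAAABwAQPwMAAAAAAAAADgAD/wMAAAAAAAAAzAAB/xMAAAAAAAAB6AABzRMAAAAAABAR8AAAB5EAAAAAAxAZ4D4D//AAAAAAA/AZ4D+P9/gAAAAAAHAA4D8P5/gAAAAAAbAAYH4fJ/wAAAAAAZgH+H8/h/wAAAAAAZgD8D////8AAAAAAcwA8DP///8AAAAAAeYAIAD///8AAAAAAefAAAD///8AAAAAAeHgAAH///8AAAAAAeBwAP////8AAAAAAfAYAP////8AAAAAAfAYAf////8AAAAAA/AAA/////8AAAAAAgAAw/////8AAAAABAAD4/////8AAAAAAAAP8/////8AAAAAAAAA+P////8AAAAAAAAAOA////8AAAAAAAAAMAP///8AAAAAAAAAMAH///8AAAAAAAAAMBB/+/8AAAAAAAAAMHwAA/8AAAAAOAAAAA8AB/8AAAAAf4AAAAOAH/8AAAAAPwAAAADwP/8="/>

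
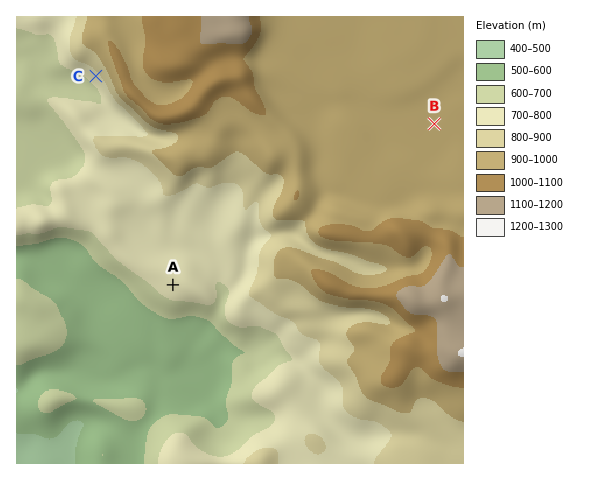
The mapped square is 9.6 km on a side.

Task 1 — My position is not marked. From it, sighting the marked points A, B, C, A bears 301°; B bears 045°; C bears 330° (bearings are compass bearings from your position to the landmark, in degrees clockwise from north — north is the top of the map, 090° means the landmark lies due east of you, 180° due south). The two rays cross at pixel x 237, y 322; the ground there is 730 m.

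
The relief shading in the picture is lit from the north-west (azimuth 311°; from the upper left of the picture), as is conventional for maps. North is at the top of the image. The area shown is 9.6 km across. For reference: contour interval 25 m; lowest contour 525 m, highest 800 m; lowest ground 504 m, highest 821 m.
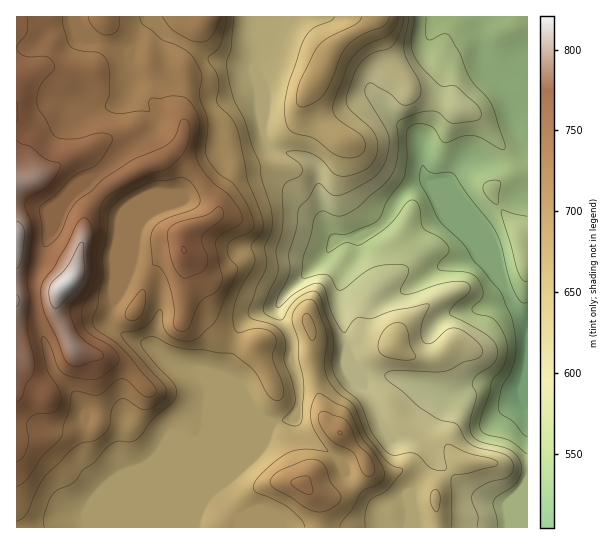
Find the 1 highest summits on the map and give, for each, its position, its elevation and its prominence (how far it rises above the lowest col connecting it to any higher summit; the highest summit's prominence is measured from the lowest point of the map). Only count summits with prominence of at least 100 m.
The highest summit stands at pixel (66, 285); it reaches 821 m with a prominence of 317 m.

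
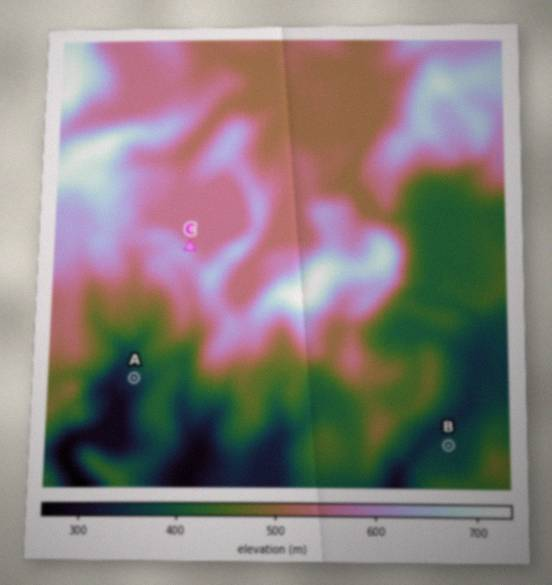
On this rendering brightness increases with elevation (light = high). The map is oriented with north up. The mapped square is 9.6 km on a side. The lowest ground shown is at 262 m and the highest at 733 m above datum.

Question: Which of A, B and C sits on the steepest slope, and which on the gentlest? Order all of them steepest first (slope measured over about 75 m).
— C A B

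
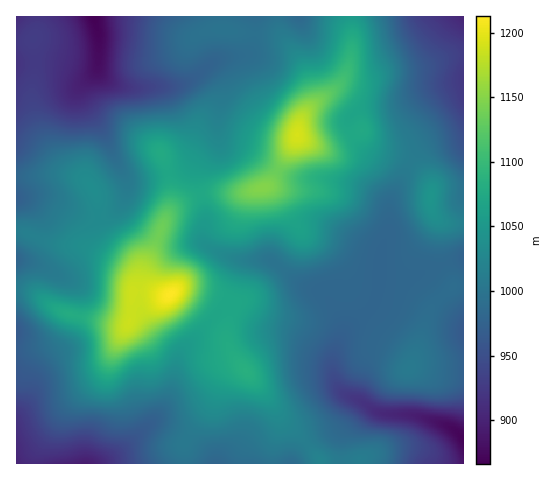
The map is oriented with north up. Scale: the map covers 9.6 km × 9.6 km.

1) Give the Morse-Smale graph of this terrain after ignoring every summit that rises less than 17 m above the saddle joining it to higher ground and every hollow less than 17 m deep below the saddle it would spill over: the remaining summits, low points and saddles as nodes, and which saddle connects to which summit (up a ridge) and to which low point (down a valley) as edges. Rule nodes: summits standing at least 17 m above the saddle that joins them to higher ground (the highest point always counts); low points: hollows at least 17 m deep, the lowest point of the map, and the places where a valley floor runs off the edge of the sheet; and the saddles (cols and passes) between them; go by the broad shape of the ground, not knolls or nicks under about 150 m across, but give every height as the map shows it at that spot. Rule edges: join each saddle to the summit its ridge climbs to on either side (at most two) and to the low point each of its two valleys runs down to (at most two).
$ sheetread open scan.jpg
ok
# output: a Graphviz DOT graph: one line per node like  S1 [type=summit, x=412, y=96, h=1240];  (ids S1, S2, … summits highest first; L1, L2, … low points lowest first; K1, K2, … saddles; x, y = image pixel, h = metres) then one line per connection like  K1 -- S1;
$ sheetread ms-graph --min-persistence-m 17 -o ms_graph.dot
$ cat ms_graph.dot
graph terrain {
  S1 [type=summit, x=171, y=294, h=1213];
  S2 [type=summit, x=298, y=136, h=1192];
  S3 [type=summit, x=431, y=196, h=1046];
  S4 [type=summit, x=409, y=368, h=1007];
  L1 [type=low, x=95, y=17, h=866];
  L2 [type=low, x=463, y=440, h=869];
  L3 [type=low, x=84, y=463, h=894];
  L4 [type=low, x=463, y=17, h=902];
  L5 [type=low, x=17, y=260, h=978];
  K1 [type=saddle, x=201, y=195, h=1074];
  K2 [type=saddle, x=307, y=444, h=1013];
  K3 [type=saddle, x=411, y=162, h=1011];
  K4 [type=saddle, x=17, y=290, h=1009];
  K5 [type=saddle, x=255, y=34, h=995];
  K6 [type=saddle, x=444, y=264, h=984];
  K1 -- S1;
  K1 -- S2;
  K1 -- L1;
  K1 -- L2;
  K2 -- S1;
  K2 -- L2;
  K2 -- L3;
  K3 -- S3;
  K3 -- L2;
  K3 -- L4;
  K4 -- S1;
  K4 -- L3;
  K4 -- L5;
  K5 -- S1;
  K5 -- S2;
  K5 -- L1;
  K6 -- S3;
  K6 -- S4;
  K6 -- L2;
}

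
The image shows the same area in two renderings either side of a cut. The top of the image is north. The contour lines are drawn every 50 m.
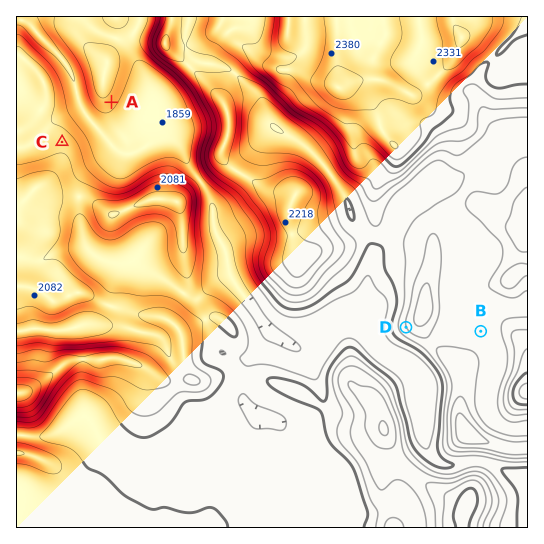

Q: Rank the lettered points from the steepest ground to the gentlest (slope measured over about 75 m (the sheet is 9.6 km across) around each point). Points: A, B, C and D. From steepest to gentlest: D A C B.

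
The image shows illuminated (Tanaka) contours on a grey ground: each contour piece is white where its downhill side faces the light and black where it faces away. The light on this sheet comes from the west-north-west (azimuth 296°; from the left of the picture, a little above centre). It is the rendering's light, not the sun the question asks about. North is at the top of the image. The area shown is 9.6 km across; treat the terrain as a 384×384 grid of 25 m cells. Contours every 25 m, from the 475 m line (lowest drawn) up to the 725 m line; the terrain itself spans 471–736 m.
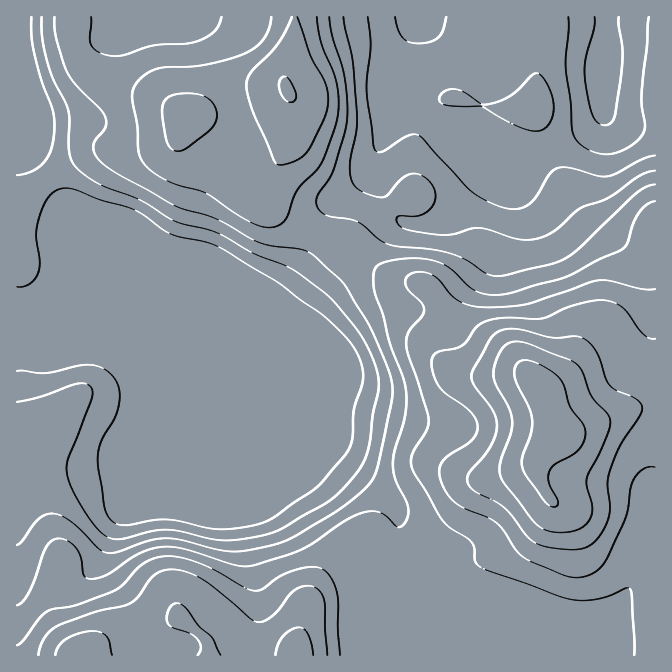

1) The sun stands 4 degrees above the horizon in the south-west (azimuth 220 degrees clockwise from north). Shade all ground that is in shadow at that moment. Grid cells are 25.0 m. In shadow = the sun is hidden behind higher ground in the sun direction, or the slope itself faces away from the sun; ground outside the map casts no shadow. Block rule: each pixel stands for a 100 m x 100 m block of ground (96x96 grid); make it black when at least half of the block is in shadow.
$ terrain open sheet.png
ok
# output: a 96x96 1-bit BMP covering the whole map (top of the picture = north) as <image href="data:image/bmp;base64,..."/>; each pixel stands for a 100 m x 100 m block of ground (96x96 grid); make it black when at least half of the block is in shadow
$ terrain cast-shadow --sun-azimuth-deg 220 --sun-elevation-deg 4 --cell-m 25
<image width="96" height="96" href="data:image/bmp;base64,Qk2+BAAAAAAAAD4AAAAoAAAAYAAAAGAAAAABAAEAAAAAAIAEAAATCwAAEwsAAAIAAAAAAAAA////AAAAAAAAAAAAAAfAAAAAAAAAAAAAAA/AAAAAAAAAAAAAAA/gAAAAAAAAAAAAAAfgAAAAAAAAAAAAAAfgAAAAAAAAAAAAAAPgAAAAAAAAgAAAYAPgAAAAAAAAAAAA4APwAAAAAAAAAAAB8AfgAAAAAAAAAAAD8AfgAAAAAAAAAAAP8A/gAAAAAAAAAAA/8A/gAAAAAAAAAAD/8A/gAAAAAAAAAAP/+AfAAAAAAAAAAA//+AAAAAAAAAAAPj///AAAAAAAAAAA/////wAAAAAAAAAB/////wAAAAAAAAAB/////wAAAAAAAAAB/////4AAAAAAAAAB/////4AAAAAAAAAB/////8AAAAAAAAAA/////8AAAAAAAAAAf/P//8AAAAAAAcAAP8D//8AAAAAAAcAAH4A//8AAAAAAAAAAAgAP/8AAAAAAAAAAAAAD/8AAAAAAAAAAAAAAf4AAAAAAAAAAAAAAAAAAAAAAAAAAAAAAAAAAAAAAAAAAAAAAAAAAAAAAAAAAAAAAAAAAAAAAAAAAAAAAAAAAAAAAAAAAAAAAAAAAAAAAAAAAAAAAAAAAAAAAAAAAAAAAAAAAAAAAA4AAAAAAAAAAAAAAB8AAAAAAAAAAAAAAB8AAAAAAAAAAAAAAB+AAAAAAAAAAAAAAB+AADwAAAAAAAAAAD8AAP4AAAAAAAAAA/4AAf4AAAAAAAAAD/wAAP4AAAAAAAAAH/wAAHwAAAAAAAAAP/wAAAAAAAAAAAAAf/gAAAAAAAAAAAAA//gAAAAAAAAAAAAB//AAAAAAAAAAAAAD/+AAAAAAAAAAAAAH/8AAAAAAAAAAAAAf/8AAAAAAAAAAAAB//8AAAAAAAAAAAAD//8DAAAAAAAAAAAH//8PgAAAAAAAAAAH//+PgAAAAAAAAAAf//+HgAAAAAAAAAB///+DAAAAAAAAAAH///+AAAAAAAAAAAf/+B+AAAAAAAAAAB//4AAAAAAAAAAAAH//4AAAAAAAAAAAAH//4AAAAAAAAAAAAP//4AAAAAAAAAAAAH//4AAAAAAAAAAAAHg/8AAAAAAAAAAAAAAH8AAAAAAAAAAAAAAA+AAAAAAAAAAAAAAAMAAAAAAAAAAAAAAAAAAAAAAAAAAAAAAAAAAAEAAAAAAAAAAAAAAAEAAAAAAAAAAcAAAAEAAAAAAAAAA8AAAgEAAAAAAAAAA4AADwAAAAAAAAAAAAAADwAAAAAAAAAAAAAADwAAAAAAAAAAAAAADwAAAAAAAAAgAAAABgAAAAAAAAB4AAAAAAAAAAAAAAD4AAAAAAAAAAAAAAH8AAAAEAAAAAAAAAH8AAAAOAAAAAAAAAP+AAAAOAAAAAAAAAP+AAAAeAAAAAAAAAf+AAAAfAAAAAAAAAf/AAAAfAAAAAAAAA//AAAAPAAAAAAAAA//AAAAGAAAAAAAAB//AAAAAAAAAAAAAB//gAAAAAAAAAAAAB//gAAAAAAAAAAAAB//wAAAAAAAAAAAAB//wAAAAAAAAAAAAA//wAAAAAAAAAAAAA//wAAAAAA="/>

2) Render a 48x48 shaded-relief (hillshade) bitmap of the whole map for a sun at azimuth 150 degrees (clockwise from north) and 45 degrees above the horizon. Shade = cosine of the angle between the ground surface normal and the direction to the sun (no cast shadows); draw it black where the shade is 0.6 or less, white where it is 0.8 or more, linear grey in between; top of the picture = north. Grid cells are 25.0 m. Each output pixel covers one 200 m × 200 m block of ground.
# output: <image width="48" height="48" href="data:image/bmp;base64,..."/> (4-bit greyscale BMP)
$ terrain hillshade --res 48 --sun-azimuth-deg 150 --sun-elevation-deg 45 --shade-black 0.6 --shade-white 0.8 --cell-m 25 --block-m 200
<image width="48" height="48" href="data:image/bmp;base64,Qk32BAAAAAAAAHYAAAAoAAAAMAAAADAAAAABAAQAAAAAAIAEAAATCwAAEwsAABAAAAAAAAAAAAAAABEREQAiIiIAMzMzAERERABVVVUAZmZmAHd3dwCIiIgAmZmZAKqqqgC7u7sAzMzMAN3d3QDu7u4A////AEQ0Z4iIiIiIiGVoqqmIiIiIh3d3iIiHZkMzRnd3iIiIiGVXmqmIiIiIiHd3iIiHZkQyI1ZmeIiHd2RXm6mIiIiIiIeImZmYdlVDISRVZ4h3dlRWmqmIiIiZmZmZqrqYdlVmQyNEVnd2ZlRFeamIiImaqqqqu7upd1Z4dTI0RWZlVVQ0aJmIiImaqqqqq7u5h1V4l1ISIzMzREMzV5qYiIiJmZqqqru6h1Vnh1IAABESIiIjR5qpiHiIiImru7y6mFVWd1IAAAABERESNXmph3iIiIirzMzLqFVVZmQgAAEiERERIkaIh3iZqZibzMzMqWVWd4dUM0VVVDIiERNnh3iaqpmZq7u7qnZniJmHZneIh2QzIRJGeHiaqqmImZqqqnd4iZmZiIiIiIZUQyJGeIiImZmIiZqqqoiImZmZmIiIiIhmZUM1eHdmZ3iJmqu6qoiZqZmZmYiIiIiGZlQ0VmZVRFaJq7zLqYmaqpmZmYiIiIiHZmQzRVVUQzV4mrzMqoiau6mZmIiIiIiHd2VDRFZmVERniavMuneJu6mYiIiIiIiId2ZURWeIdlVniImqumVnm7qYiIiIiIiIh2VURXiZiHd4iId4mVRFeamYiIiIiIiIh2VERXiZmIiImYd3d1VDRoiIiIiIiIiIiGVVVneId3d4iJiHd2ZDNGeIiIiIiIiIiHZmZnd2VVZmZ4mIiHdlRWeIiIiIiIiIiId2ZmZlQ0RERXiIiHd3d3iIiIiIiIiIiZh2ZmZlQyMzRWiIh3iIiIiIiIiIiIiJmZh3ZmZmQhEjRWeIh5mImIiIiIiIiImZqZiHd3d2QhEjRWZ3d7qZmYiIiIiIiImaqYiHiIh2QhIjM0Vmd7upiIiIiIiIiZmaqYh3eIh2VDIiIjRVZqqYiIiIiIiImqqqmZh2VWZmZlQzIiNVZpmYiIiIiJmaq7u6mYh1MiNGd2VUQzRWd5mYiIiImru7u8y6mHd1MiJFZ3ZVVERWeJmYiIiJq8zLu7y6h2d2VVVVZmZVVVRWeKqpiZmqq8zLu7uph2Z3iIh2ZmZVVVREZ6q7qru7u7u6qqu6l2Z4iZmHZmZmZlQzRIm7u8zLu7qpiJq7uYdneJmHd3d2ZmUyIleaq7u6qqqYd4q8y6hmZ3iIiIh3ZmVCEUVomZmZmqqYd3ms3bl2Vmd4iIiHdmVDIWVWeIh4iaqZh3irzcuGVneIiIiId2VDM4ZFZ3d3eJqpmIiazdyXZniIiIiZmHZURIdVZ3dmeImZmIiavdyoZ4iIiJmaqYdmZodmZ4d3d4iZiIiavMuod4mZmIiZqph2d4d3iIh2Z3eIiHiJq8uod3iIiHd4qph2Z3d4iIdlZmZ3d3eImruph3d3d3d4mph2ZndniHZVRVVWZVaIiau5h3Z3d3d4mpiGZmZnh3ZVREREQzV4iJqph2ZneHd4mqmHZlZniHd2VVVVQyNomZqph3Z3iIiIqqmHZlVXmIiId3dmZTNomZmZiHd3iIiImqmHZkRXmYiIiIh3dkRoqpmZiId3iIiImqmHdw=="/>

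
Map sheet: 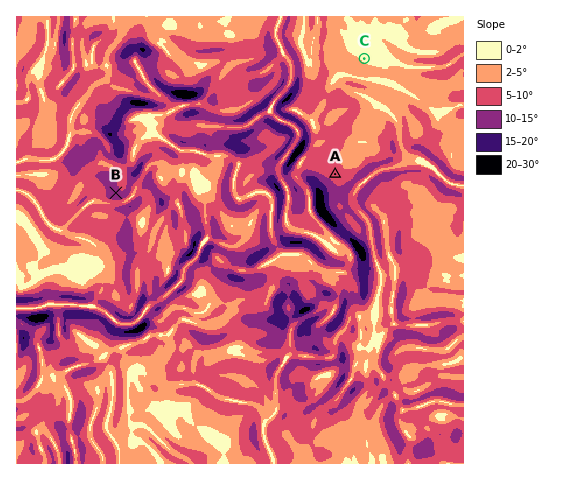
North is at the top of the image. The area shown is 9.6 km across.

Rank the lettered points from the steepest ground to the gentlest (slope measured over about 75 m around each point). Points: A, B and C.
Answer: B A C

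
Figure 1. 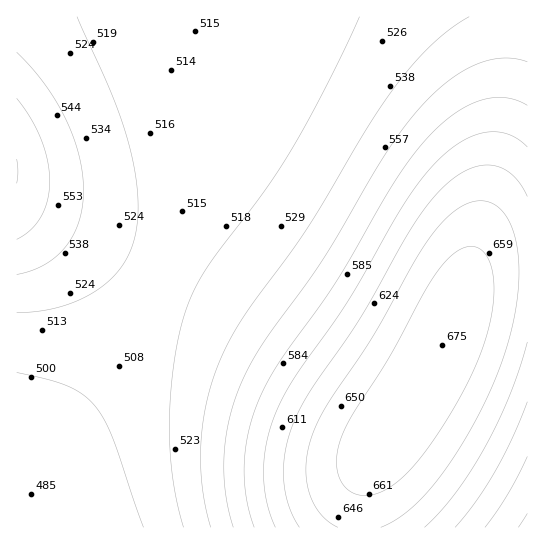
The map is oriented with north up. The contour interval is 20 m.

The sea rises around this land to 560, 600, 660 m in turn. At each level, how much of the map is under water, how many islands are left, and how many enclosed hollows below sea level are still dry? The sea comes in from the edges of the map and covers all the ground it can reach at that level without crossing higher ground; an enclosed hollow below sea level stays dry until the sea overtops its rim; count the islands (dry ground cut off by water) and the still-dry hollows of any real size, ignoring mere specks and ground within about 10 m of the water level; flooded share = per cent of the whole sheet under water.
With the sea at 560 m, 60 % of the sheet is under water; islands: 0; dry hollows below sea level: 0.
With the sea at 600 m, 73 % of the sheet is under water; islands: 0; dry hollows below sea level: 0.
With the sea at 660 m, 93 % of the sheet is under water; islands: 1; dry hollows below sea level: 0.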